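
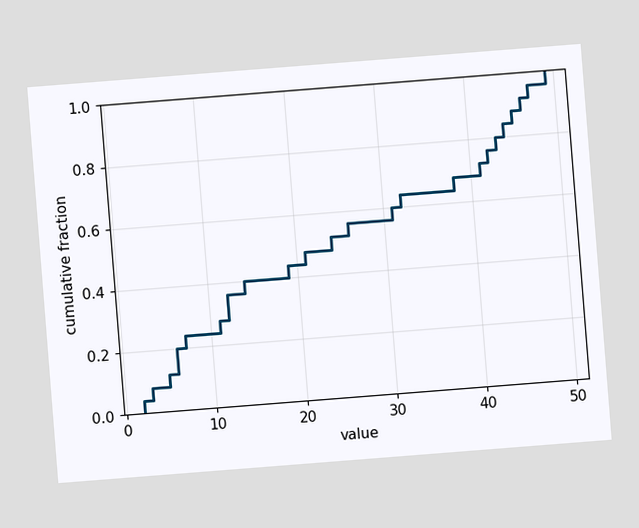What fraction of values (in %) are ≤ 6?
The chart is tilted about 4° counter-clockwise. At x=6 the ECDF step is at 20%.

20%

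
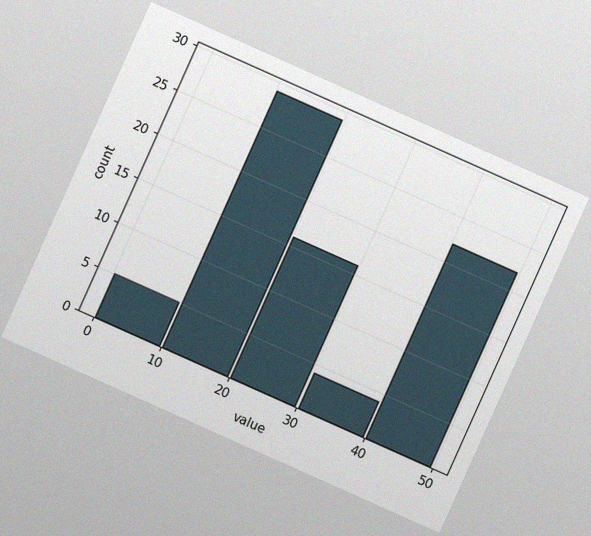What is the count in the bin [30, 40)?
4

The chart is tilted about 24° clockwise, with some photo noise. The [30, 40) bin has height 4.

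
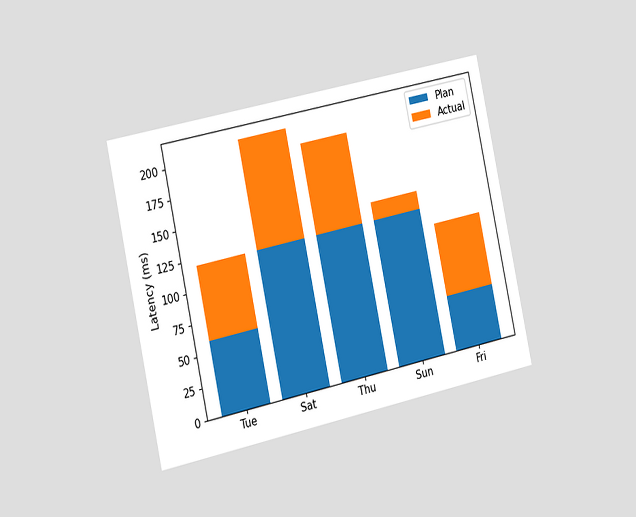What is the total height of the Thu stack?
The chart is tilted about 12° counter-clockwise and viewed slightly from the left. The Thu stack's top reaches 195ms on the y-axis.

195ms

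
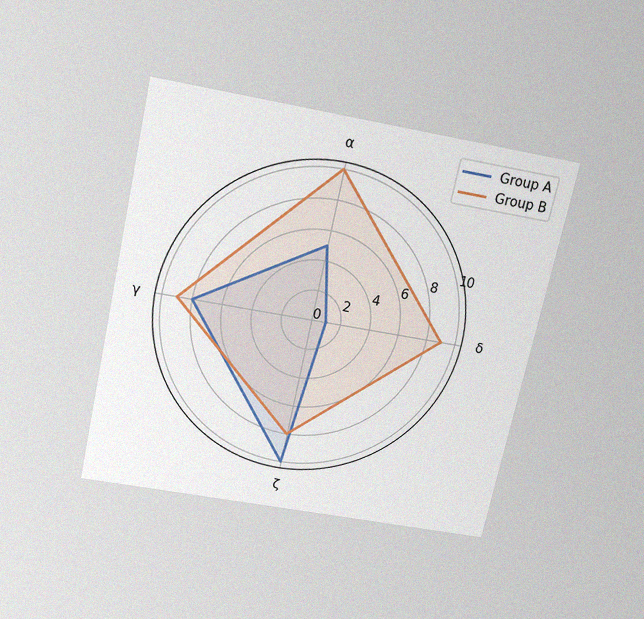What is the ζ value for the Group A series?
The chart is tilted about 12° clockwise and viewed slightly from above, with some photo noise. On the ζ axis, Group A reaches 10.

10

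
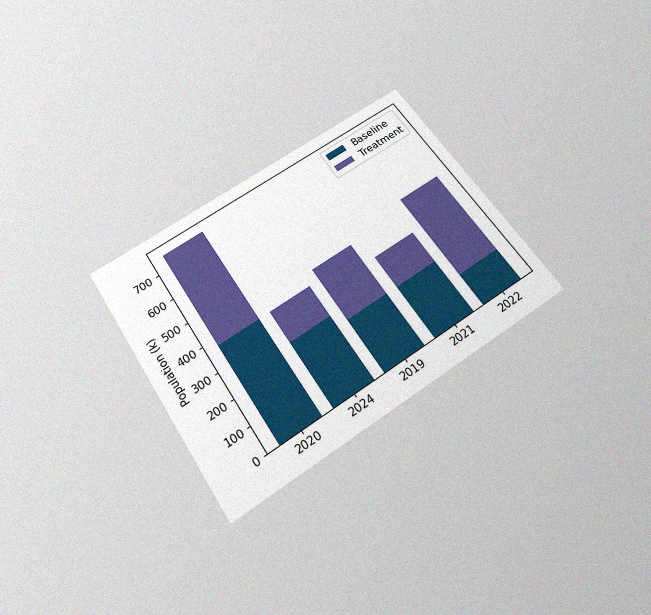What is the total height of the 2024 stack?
378k

The chart is tilted about 33° counter-clockwise and viewed slightly from below, with some photo noise. The 2024 stack's top reaches 378k on the y-axis.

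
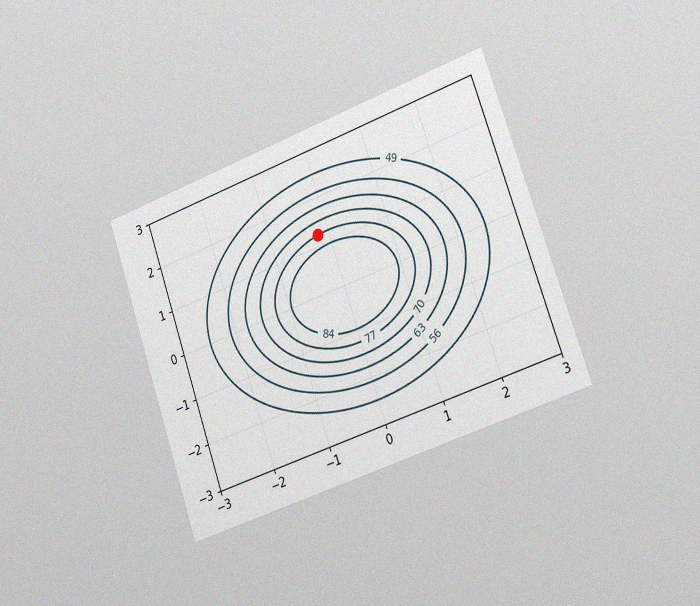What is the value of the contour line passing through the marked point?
The chart is tilted about 19° counter-clockwise and viewed slightly from the right, with some photo noise. The marked point sits on the contour labelled 77.

77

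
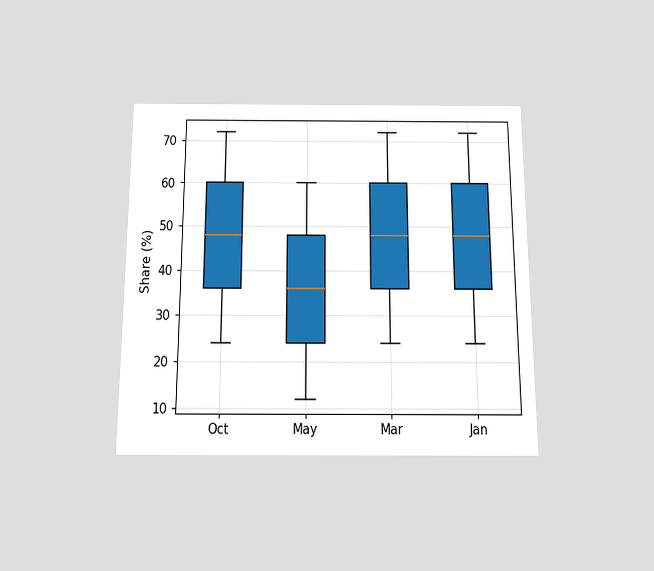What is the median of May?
The chart is viewed slightly from below. The median line in the May box sits at 36%.

36%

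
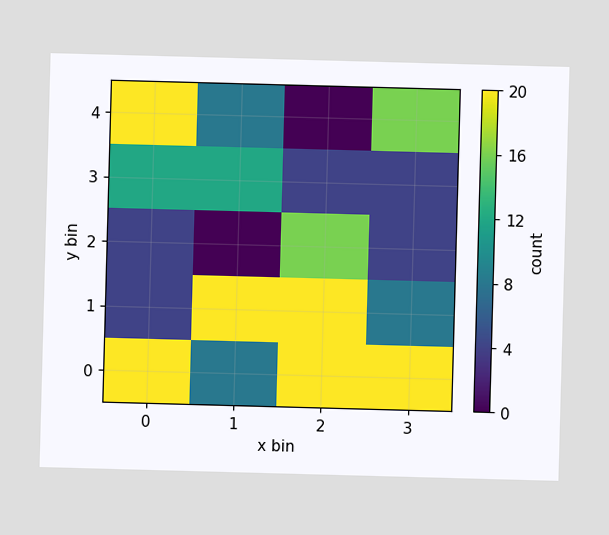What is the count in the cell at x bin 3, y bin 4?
16

Matching the cell (3, 4) against the colorbar gives 16.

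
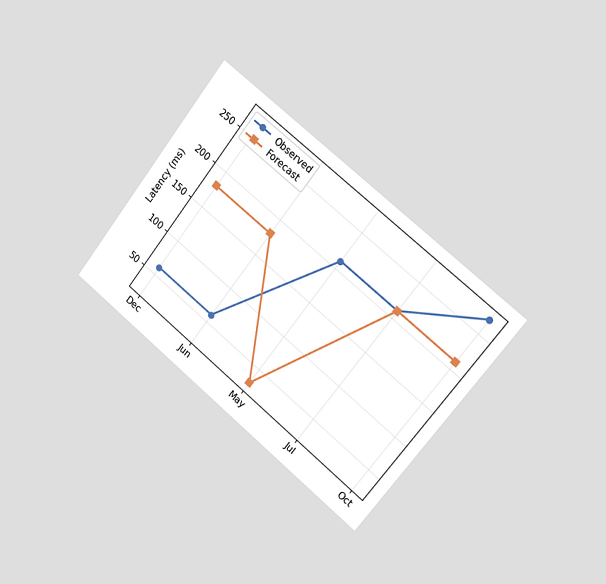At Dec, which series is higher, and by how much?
The chart is tilted about 38° clockwise and viewed slightly from the right. At Dec, Forecast sits above the other line by 120ms.

Forecast, by 120ms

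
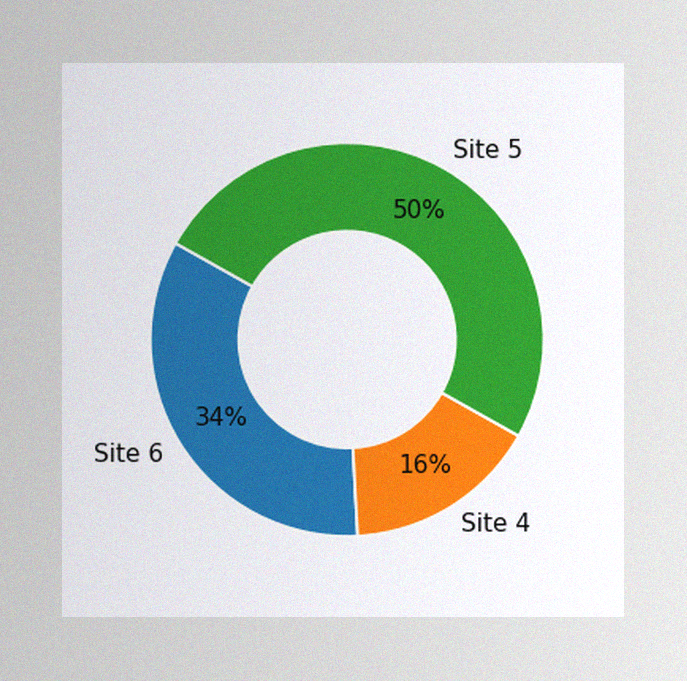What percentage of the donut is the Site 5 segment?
The image has some photo noise and uneven lighting. The Site 5 segment takes up 50% of the ring.

50%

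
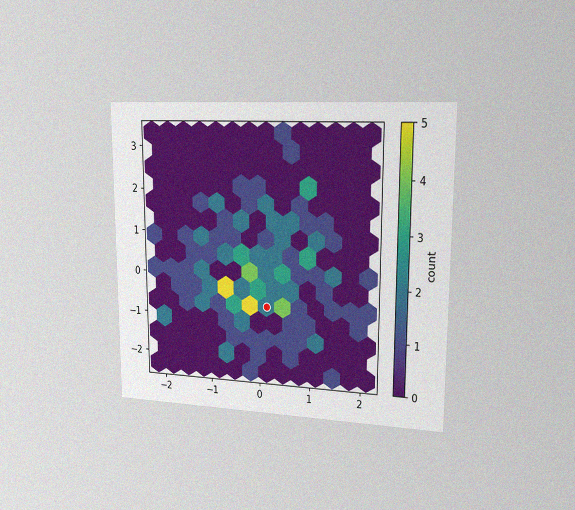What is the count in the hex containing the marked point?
The chart is viewed slightly from the right, with some photo noise. The marked hex reads 2 on the colorbar.

2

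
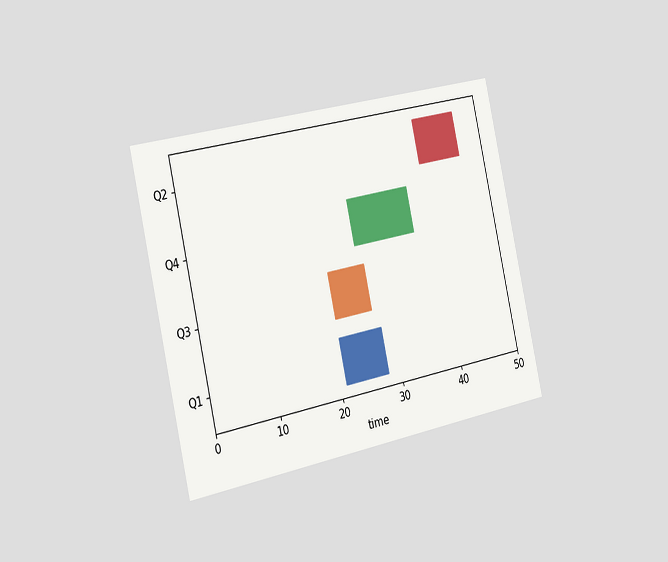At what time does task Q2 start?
39

The chart is tilted about 13° counter-clockwise and viewed slightly from the left. The Q2 bar begins at t=39.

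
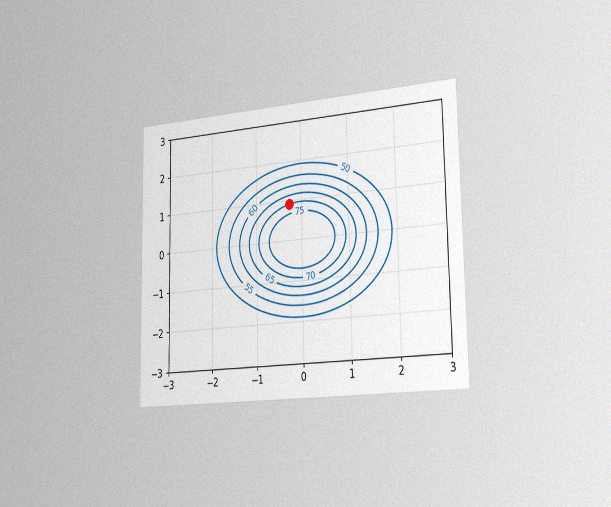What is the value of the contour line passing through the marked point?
70

The chart is viewed slightly from the right, with some photo noise. The marked point sits on the contour labelled 70.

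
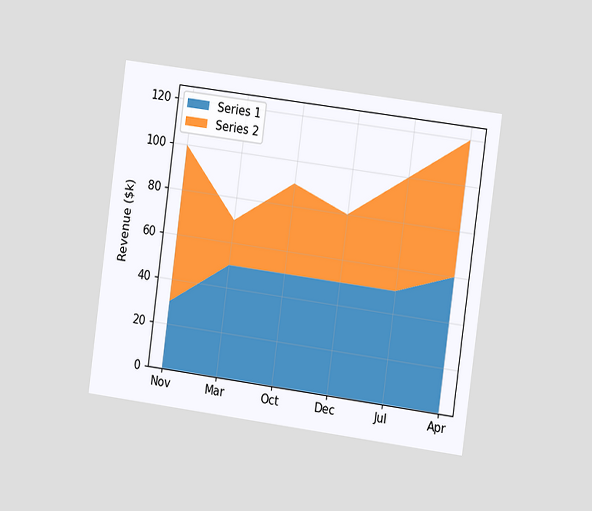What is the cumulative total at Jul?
The chart is tilted about 8° clockwise and viewed slightly from the right. The stacked total at Jul reaches $100k.

$100k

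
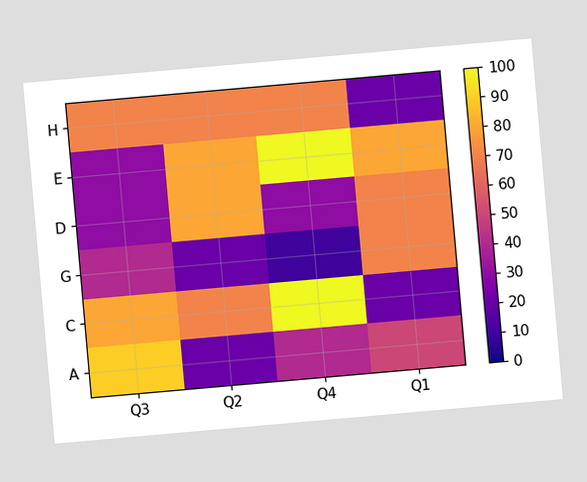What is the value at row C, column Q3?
The chart is tilted about 5° counter-clockwise. Matching cell (C, Q3) against the colorbar gives 80.

80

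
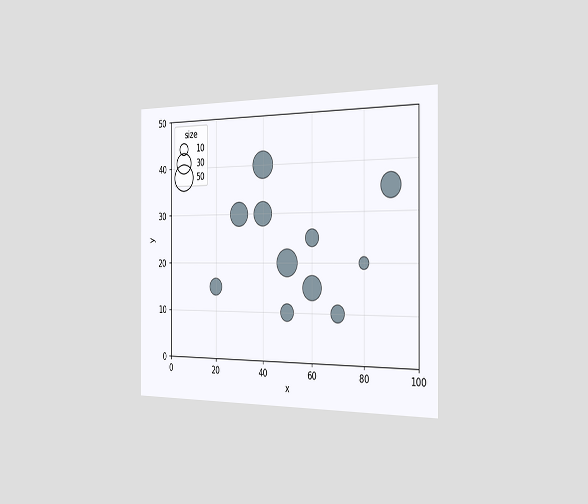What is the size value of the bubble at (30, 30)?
The chart is viewed slightly from the right. Matching the bubble at (30, 30) against the size legend gives 40.

40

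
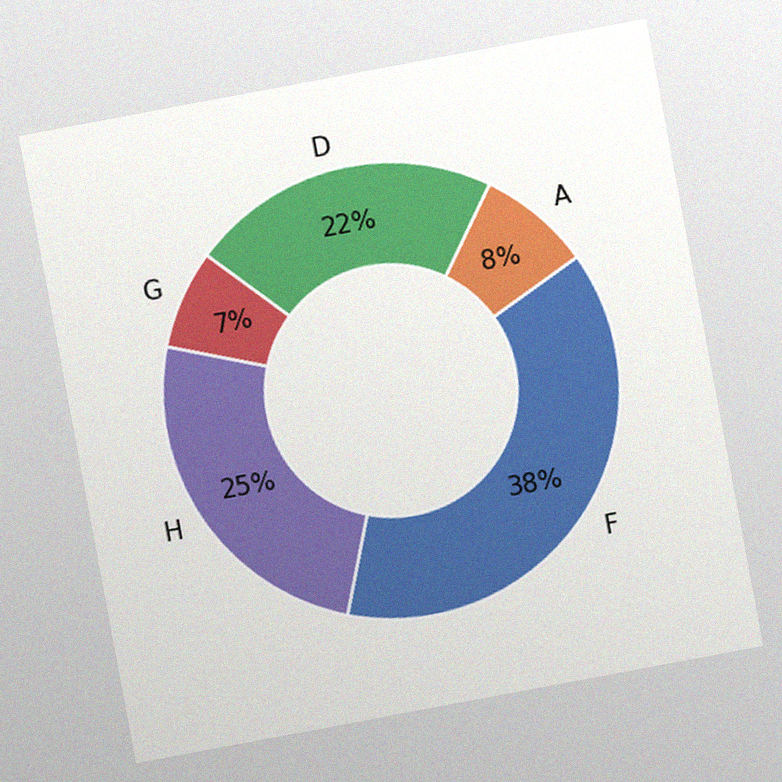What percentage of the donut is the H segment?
25%

The chart is tilted about 11° counter-clockwise, with some photo noise. The H segment takes up 25% of the ring.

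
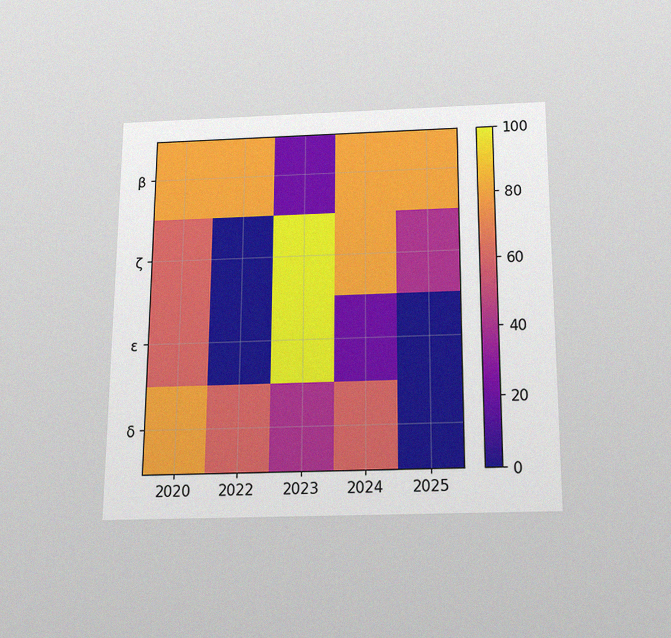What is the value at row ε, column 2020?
60

The chart is viewed slightly from below, with some photo noise. Matching cell (ε, 2020) against the colorbar gives 60.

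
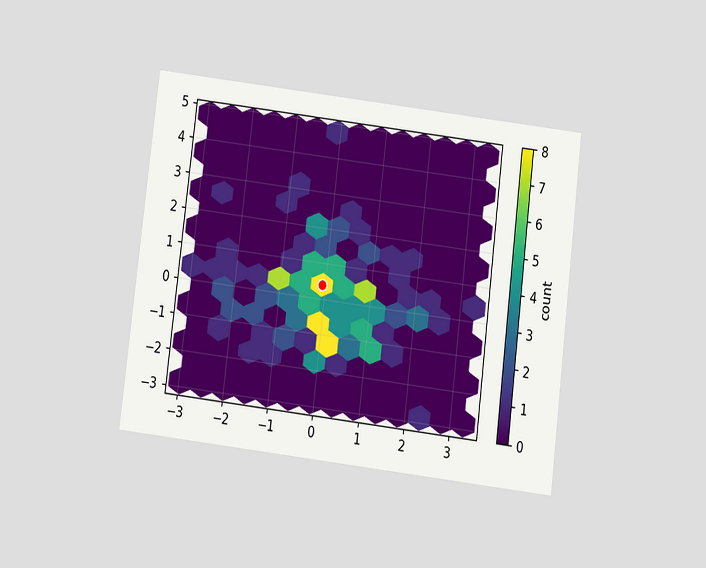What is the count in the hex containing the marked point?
The chart is tilted about 7° clockwise and viewed slightly from below. The marked hex reads 8 on the colorbar.

8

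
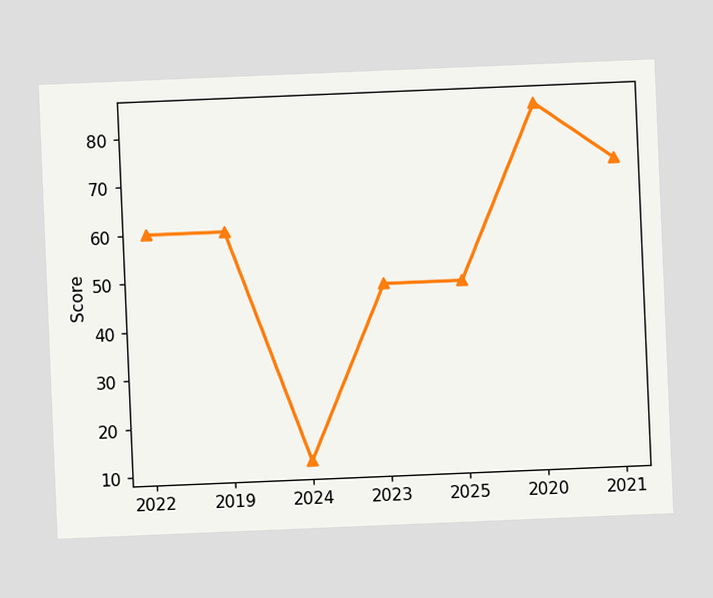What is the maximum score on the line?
The chart is tilted about 2° counter-clockwise. The highest point is at 2020, and reading across to the y-axis gives 84.

84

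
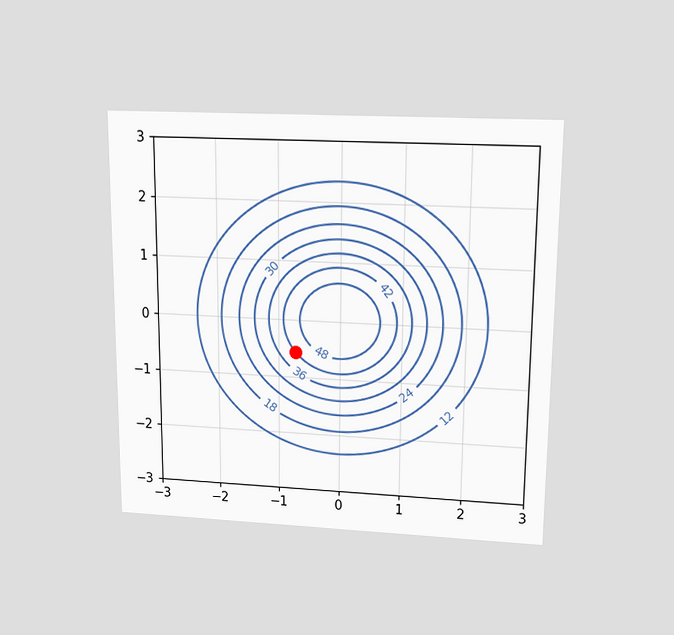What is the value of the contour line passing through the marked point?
42

The chart is viewed slightly from above. The marked point sits on the contour labelled 42.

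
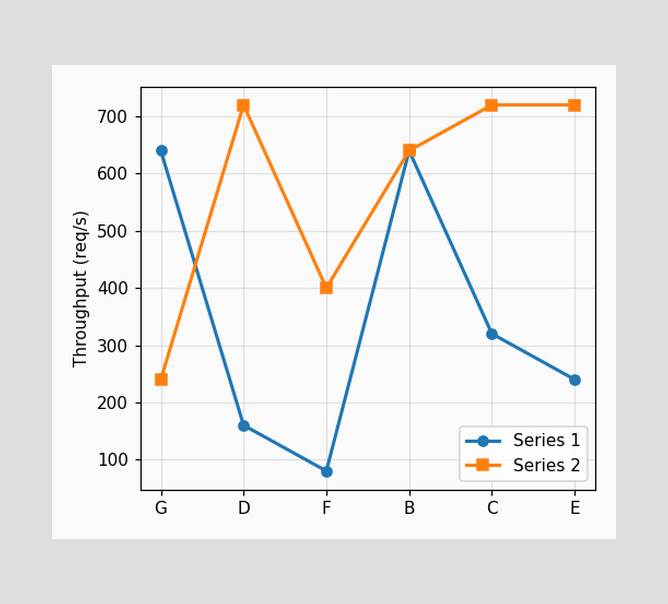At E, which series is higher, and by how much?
At E, Series 2 sits above the other line by 480req/s.

Series 2, by 480req/s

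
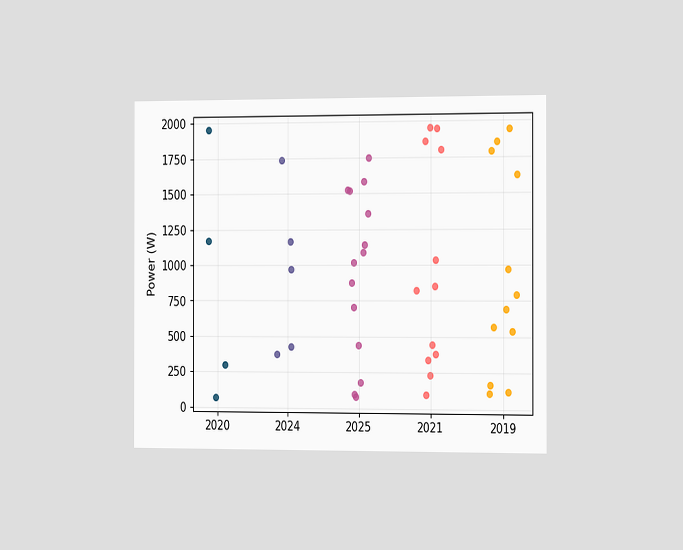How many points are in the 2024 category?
5

The chart is viewed slightly from the right. Counting the markers in the 2024 column gives 5.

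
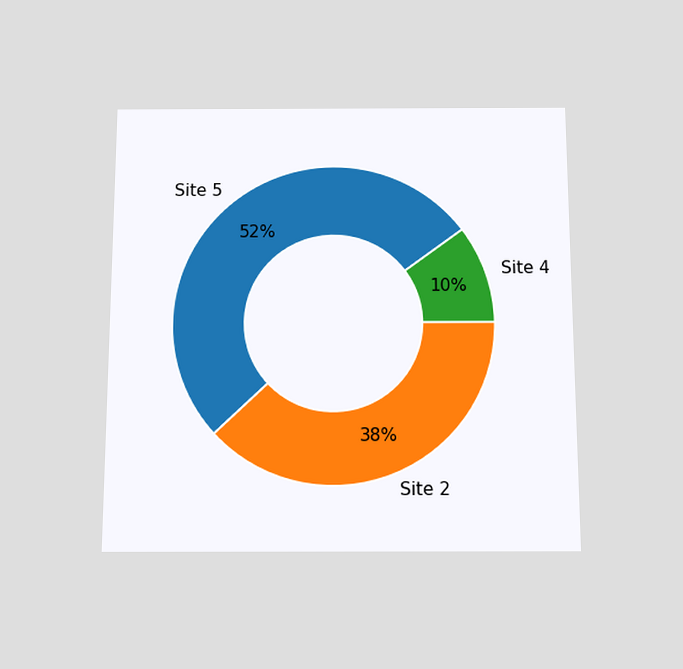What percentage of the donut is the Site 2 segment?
38%

The chart is viewed slightly from below. The Site 2 segment takes up 38% of the ring.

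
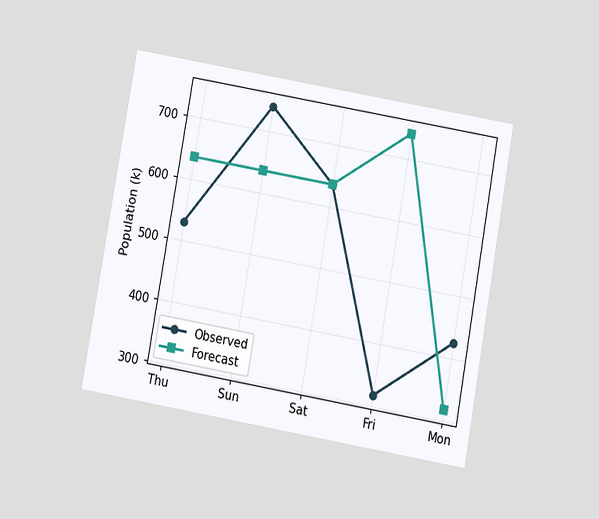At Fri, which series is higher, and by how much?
Forecast, by 424k

The chart is tilted about 10° clockwise and viewed slightly from below. At Fri, Forecast sits above the other line by 424k.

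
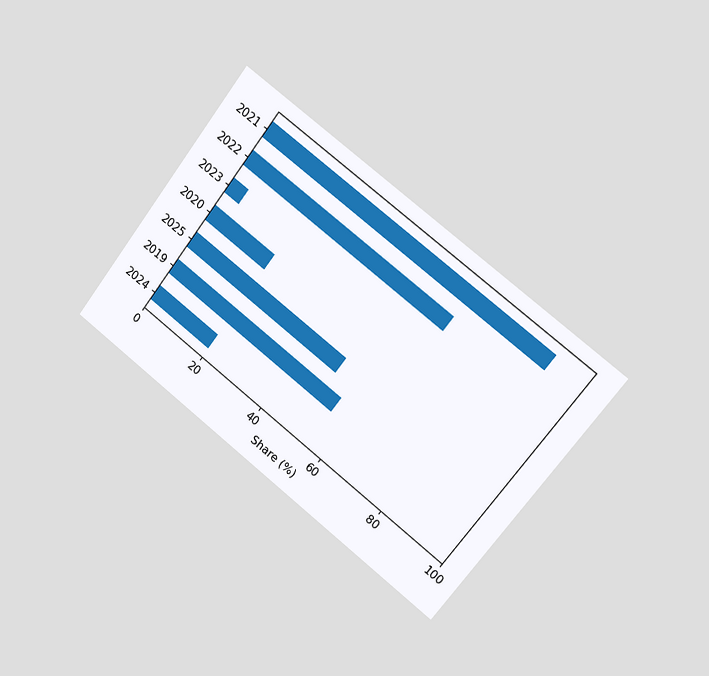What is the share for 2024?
20%

The chart is tilted about 38° clockwise and viewed slightly from the right. Reading along the chart's x-axis, the 2024 bar reaches 20%.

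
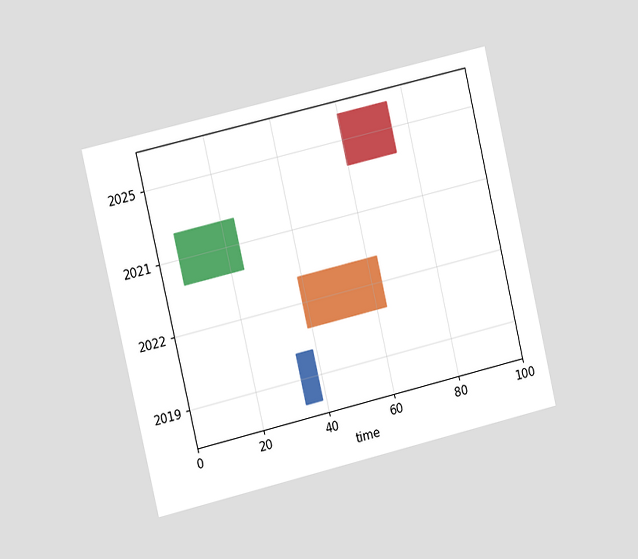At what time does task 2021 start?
6

The chart is tilted about 13° counter-clockwise and viewed slightly from the left. The 2021 bar begins at t=6.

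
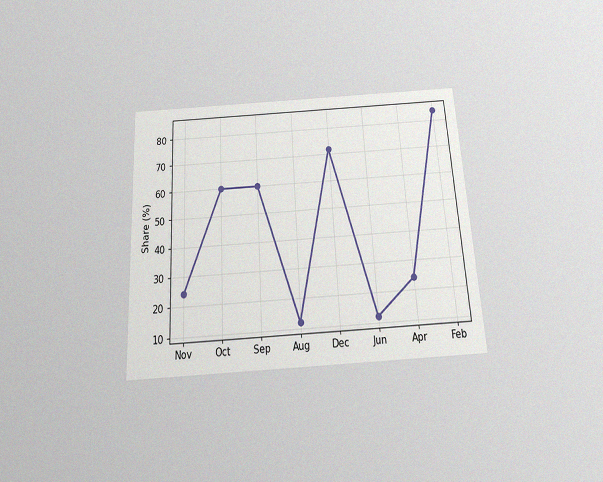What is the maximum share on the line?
84%

The chart is tilted about 3° counter-clockwise and viewed slightly from below, with some photo noise. The highest point is at Feb, and reading across to the y-axis gives 84%.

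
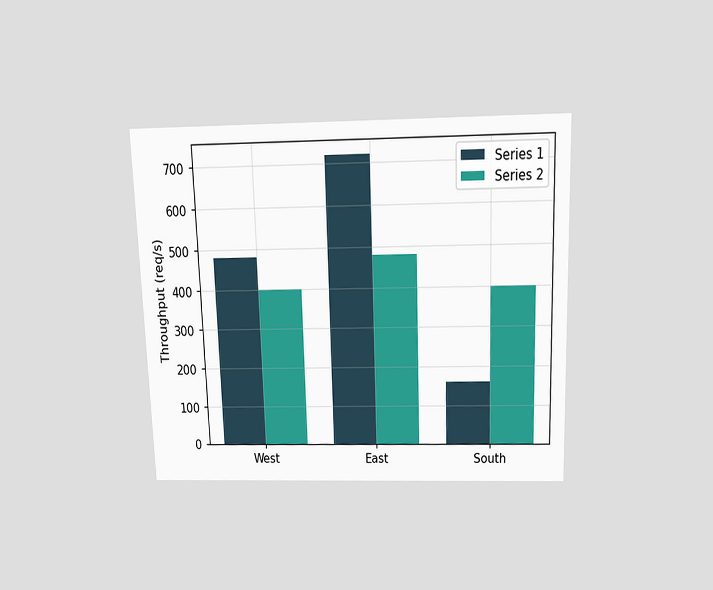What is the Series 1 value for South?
160req/s

The chart is viewed slightly from above. The Series 1 bar at South reaches 160req/s on the y-axis.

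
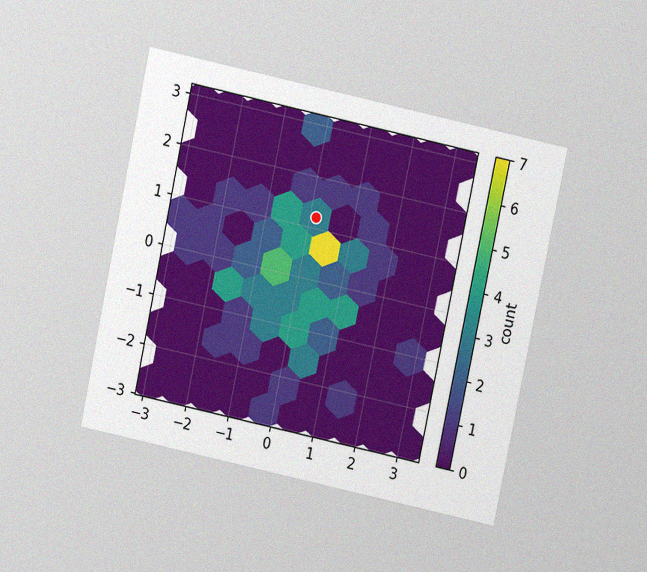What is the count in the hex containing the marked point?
The chart is tilted about 12° clockwise and viewed slightly from above, with some photo noise. The marked hex reads 3 on the colorbar.

3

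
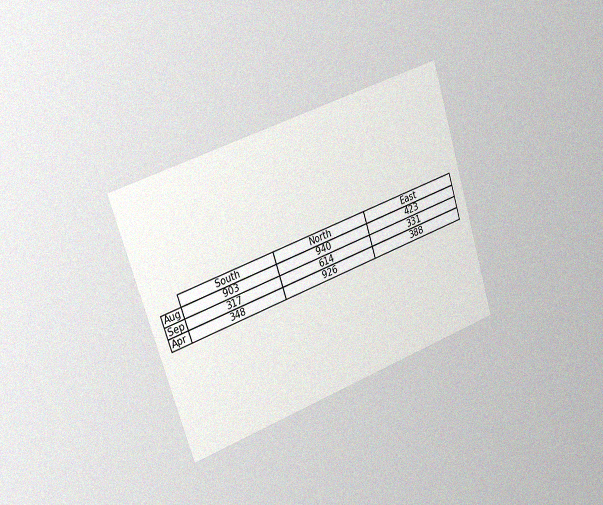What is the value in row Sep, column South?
317

The chart is tilted about 18° counter-clockwise and viewed slightly from the left, with some photo noise. The (Sep, South) cell reads 317.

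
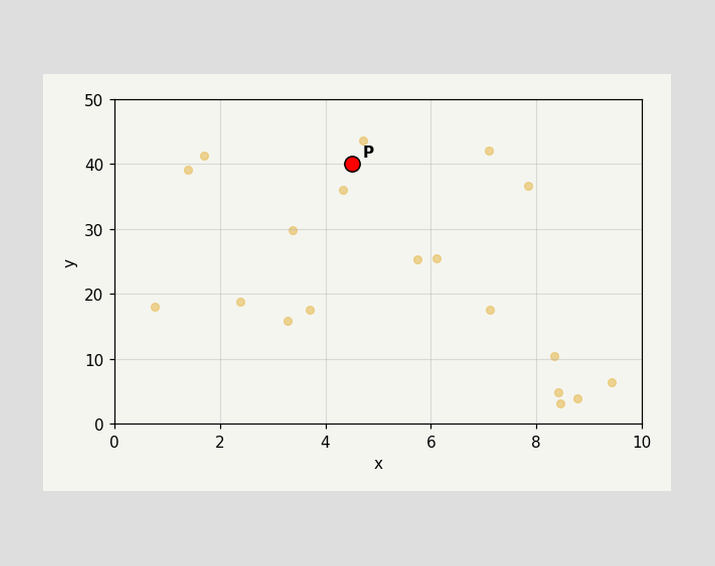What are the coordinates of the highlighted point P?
Following the gridlines from P to each axis, P sits at (4.5, 40).

(4.5, 40)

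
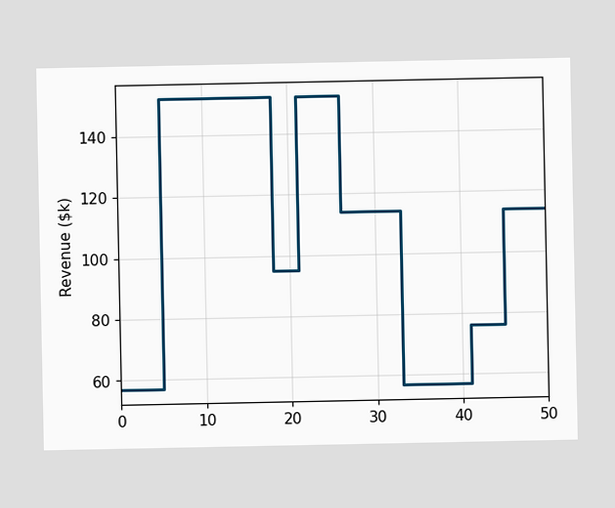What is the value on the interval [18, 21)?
$95k

On [18, 21) the step sits at $95k.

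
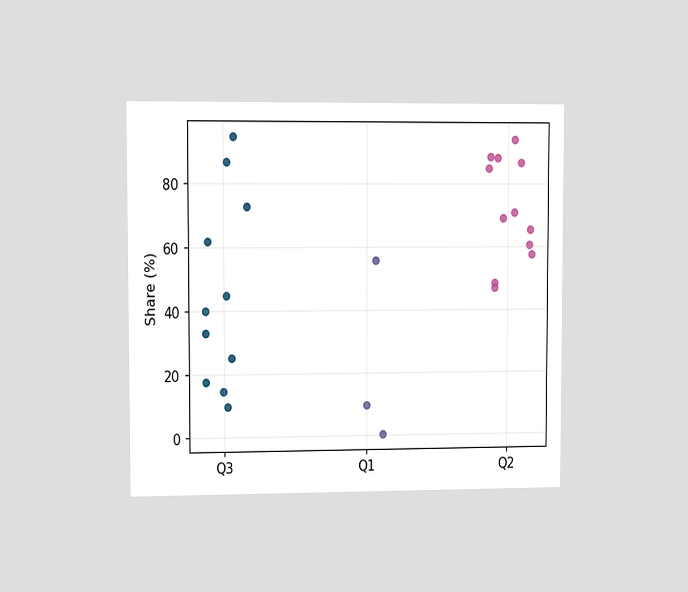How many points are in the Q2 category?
The chart is viewed slightly from the left. Counting the markers in the Q2 column gives 12.

12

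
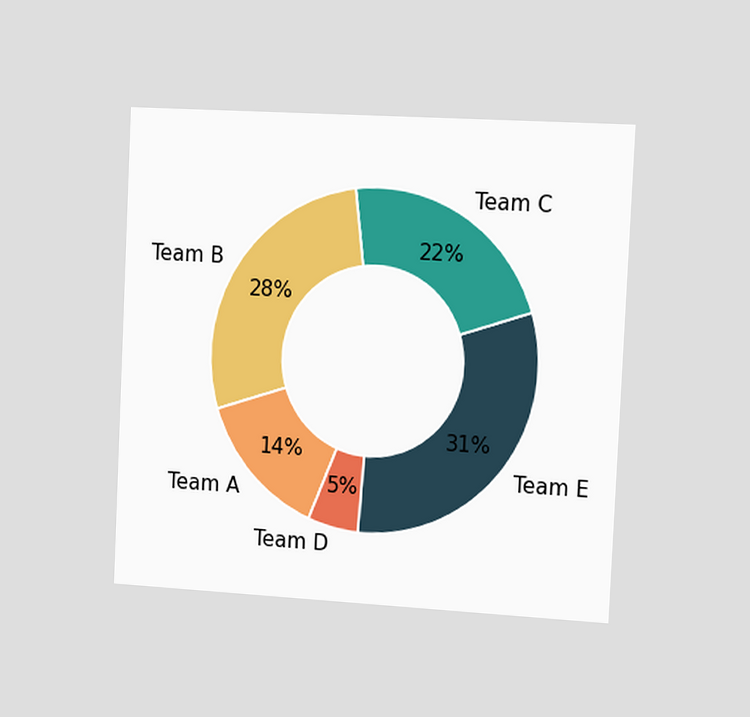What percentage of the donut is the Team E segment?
The chart is tilted about 3° clockwise and viewed slightly from the right. The Team E segment takes up 31% of the ring.

31%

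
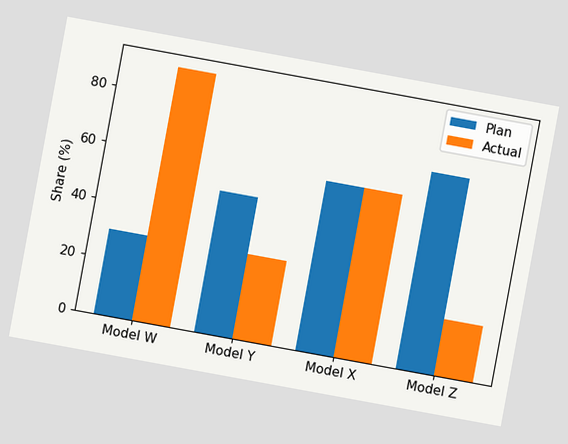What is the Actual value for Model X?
The chart is tilted about 10° clockwise. The Actual bar at Model X reaches 60% on the y-axis.

60%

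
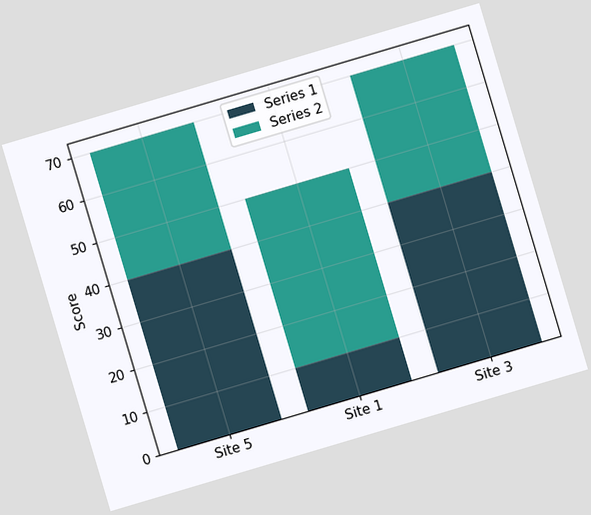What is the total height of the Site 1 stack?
The chart is tilted about 17° counter-clockwise. The Site 1 stack's top reaches 50 on the y-axis.

50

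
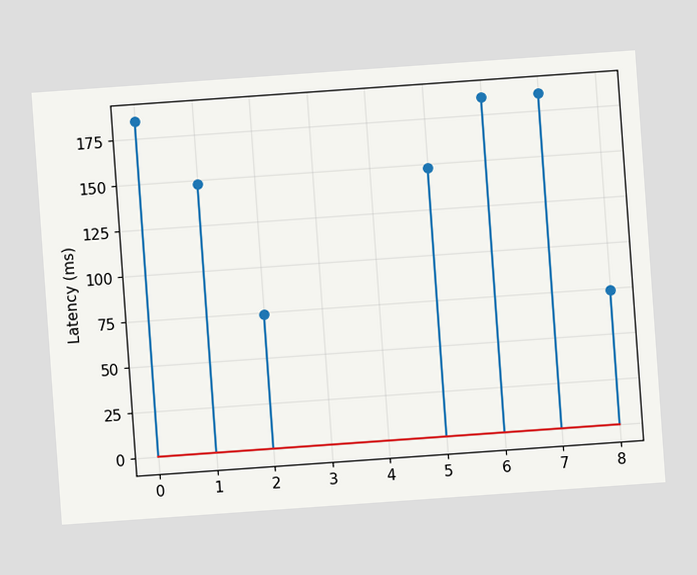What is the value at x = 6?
The chart is tilted about 4° counter-clockwise. The stem at x=6 reaches 185ms.

185ms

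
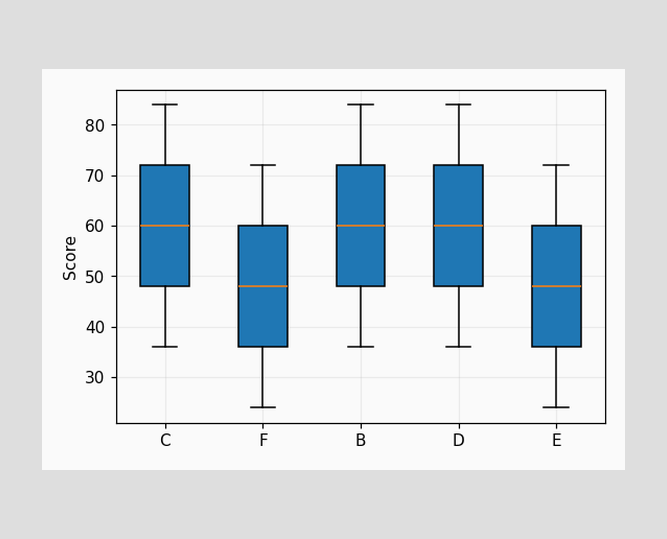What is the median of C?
60

The median line in the C box sits at 60.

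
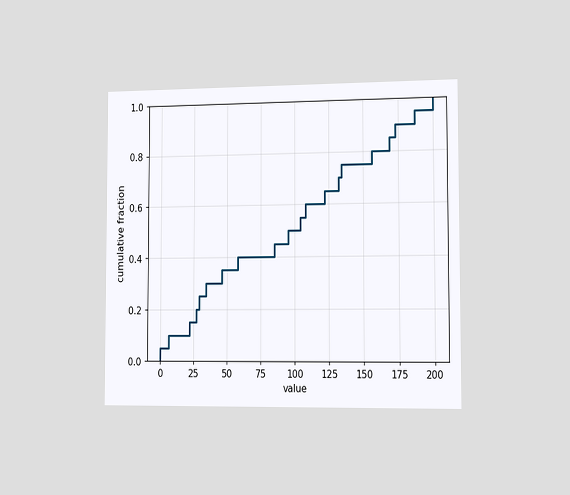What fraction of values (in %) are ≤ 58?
The chart is viewed slightly from the right. At x=58 the ECDF step is at 40%.

40%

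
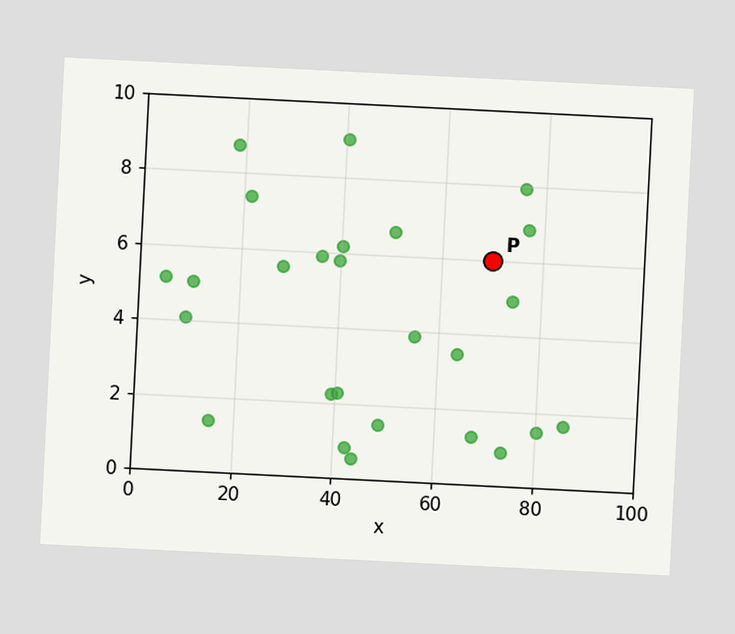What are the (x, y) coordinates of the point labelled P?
(70, 6)

The chart is tilted about 3° clockwise. Following the gridlines from P to each axis, P sits at (70, 6).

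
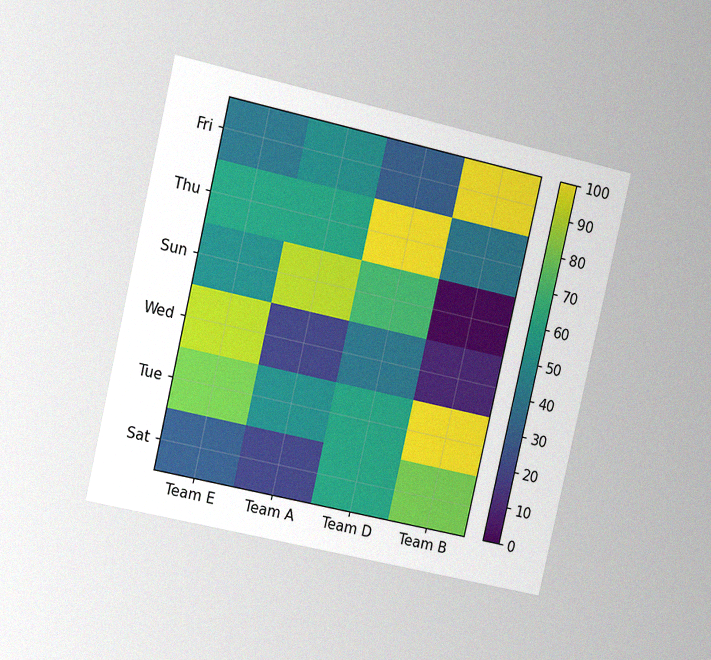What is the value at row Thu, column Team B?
40

The chart is tilted about 13° clockwise and viewed slightly from the left, with some photo noise. Matching cell (Thu, Team B) against the colorbar gives 40.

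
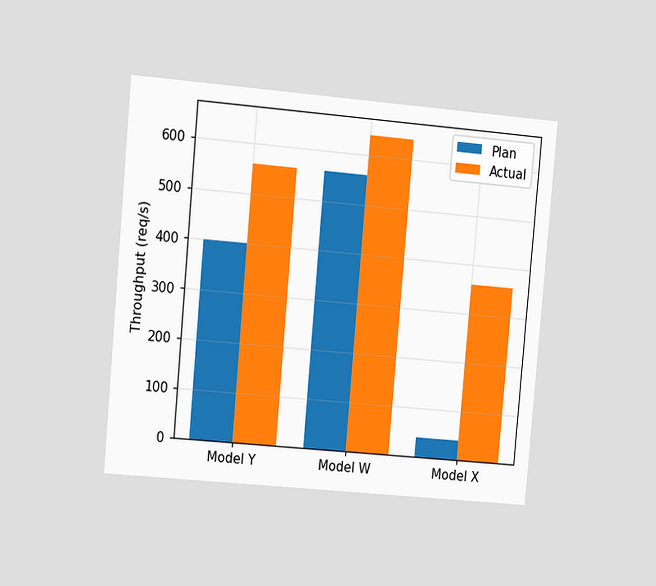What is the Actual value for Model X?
360req/s

The chart is tilted about 5° clockwise and viewed at a slight angle. The Actual bar at Model X reaches 360req/s on the y-axis.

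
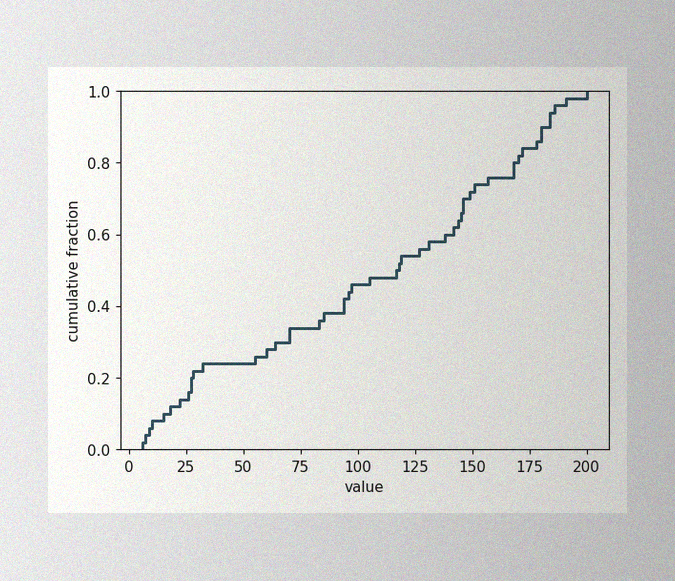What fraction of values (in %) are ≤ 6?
The image has some photo noise and uneven lighting. At x=6 the ECDF step is at 2%.

2%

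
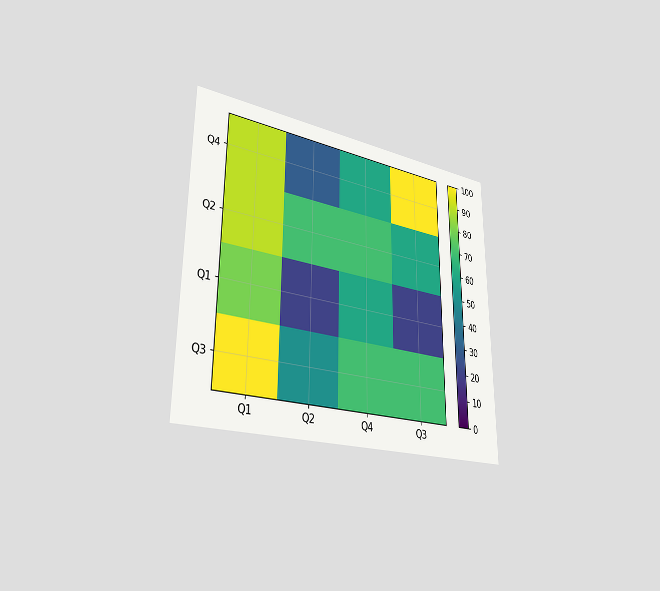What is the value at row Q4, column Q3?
100

The chart is viewed slightly from the left. Matching cell (Q4, Q3) against the colorbar gives 100.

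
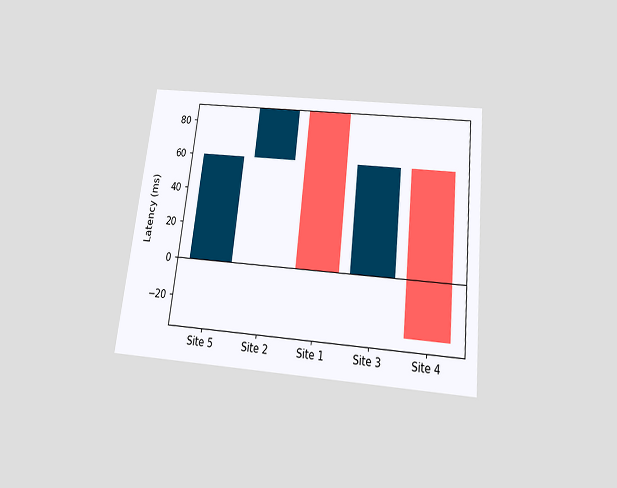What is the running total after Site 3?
The chart is tilted about 6° clockwise and viewed slightly from below. After Site 3 the running total reaches 60ms.

60ms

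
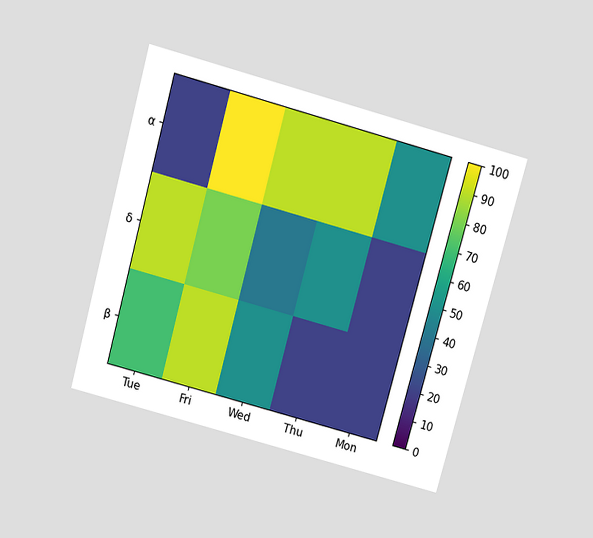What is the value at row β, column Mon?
20

The chart is tilted about 15° clockwise and viewed slightly from above. Matching cell (β, Mon) against the colorbar gives 20.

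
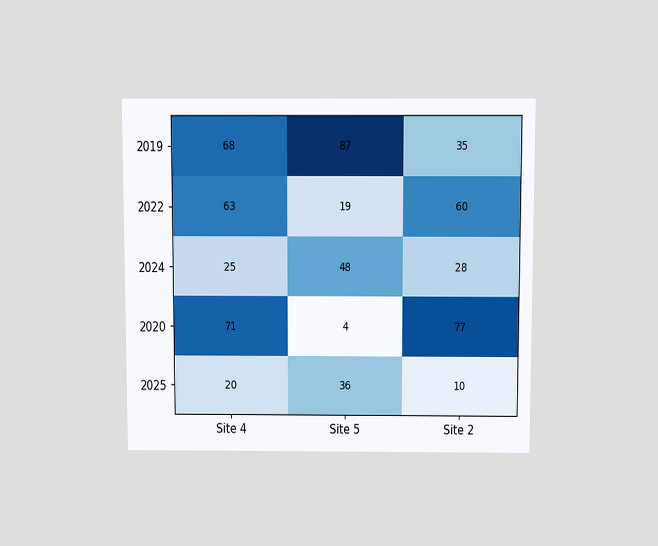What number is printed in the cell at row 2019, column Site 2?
35

The chart is viewed slightly from above. The (2019, Site 2) cell reads 35.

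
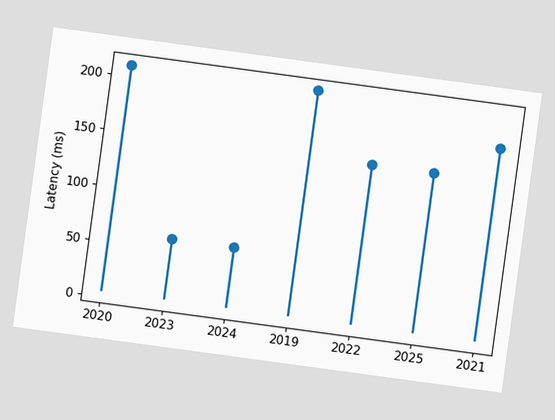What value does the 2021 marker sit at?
The chart is tilted about 8° clockwise. The 2021 marker sits at 180ms.

180ms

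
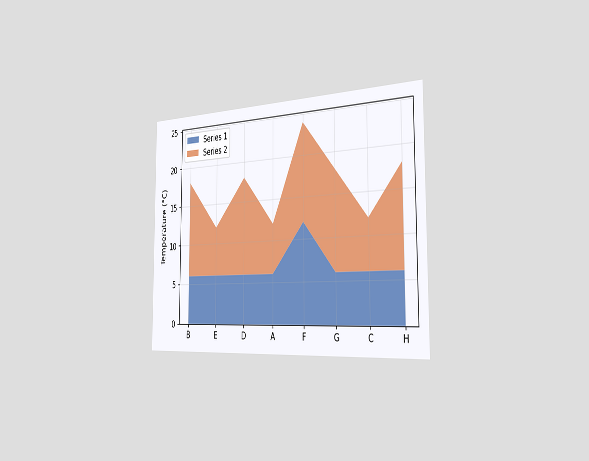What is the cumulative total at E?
The chart is viewed slightly from the right. The stacked total at E reaches 12°C.

12°C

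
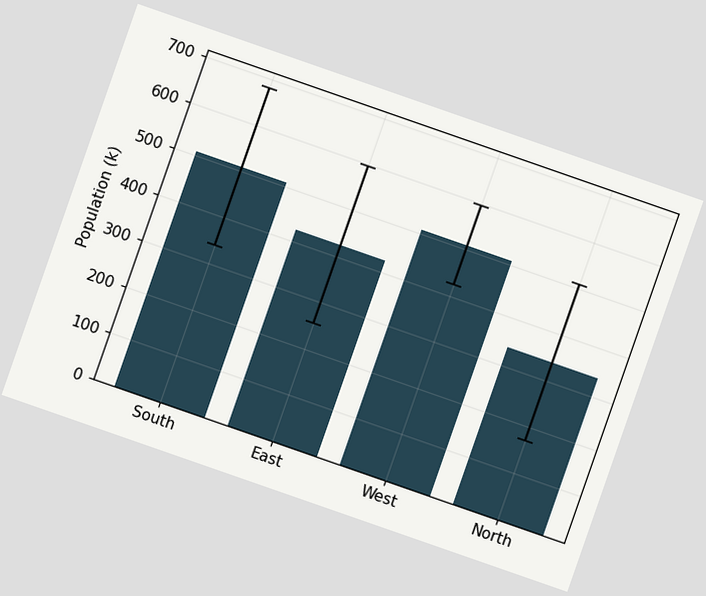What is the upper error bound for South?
The chart is tilted about 19° clockwise. The South bar's upper whisker reaches 680k.

680k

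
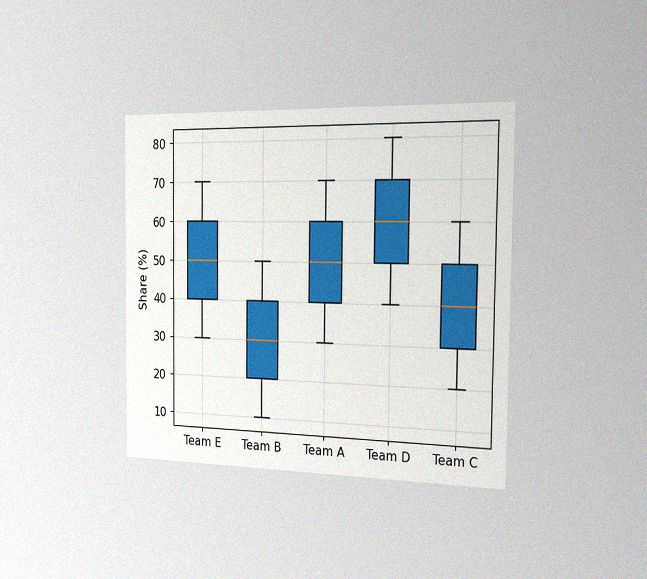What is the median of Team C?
40%

The chart is viewed slightly from the right, with some photo noise. The median line in the Team C box sits at 40%.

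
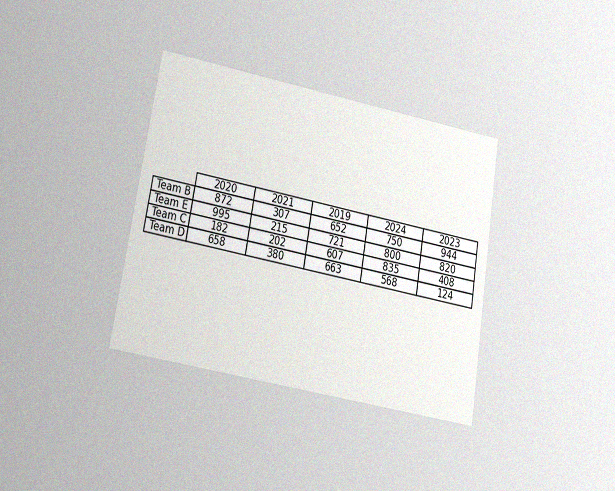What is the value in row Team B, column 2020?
872

The chart is tilted about 9° clockwise and viewed at a slight angle, with some photo noise. The (Team B, 2020) cell reads 872.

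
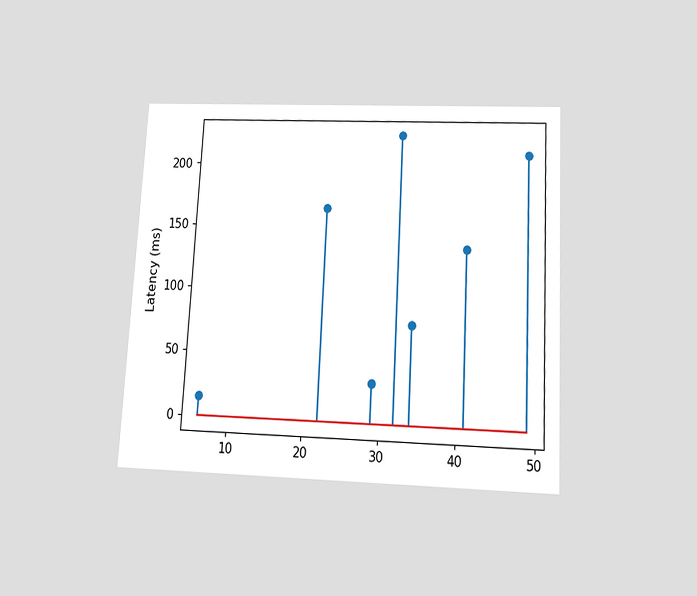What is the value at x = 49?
The chart is tilted about 3° clockwise and viewed slightly from below. The stem at x=49 reaches 210ms.

210ms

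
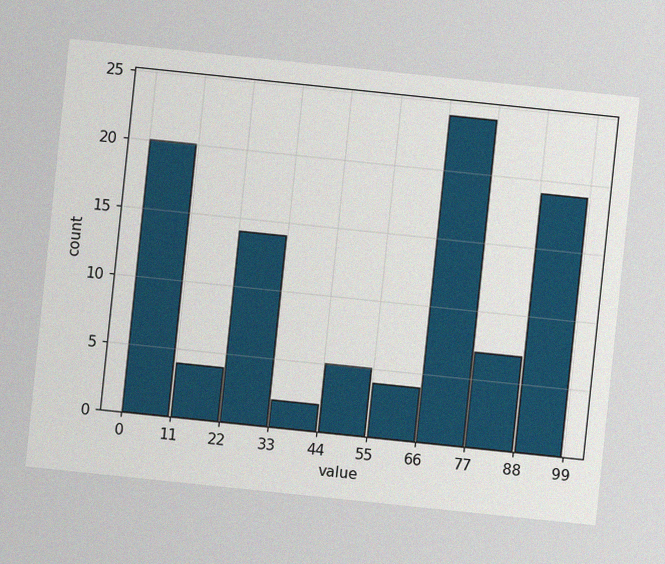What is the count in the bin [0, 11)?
20

The chart is tilted about 6° clockwise, with some photo noise. The [0, 11) bin has height 20.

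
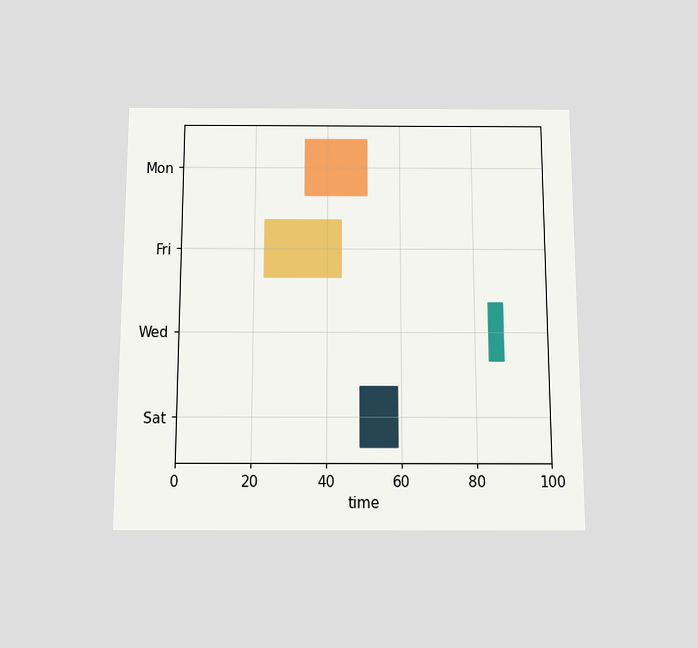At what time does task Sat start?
The chart is viewed slightly from below. The Sat bar begins at t=49.

49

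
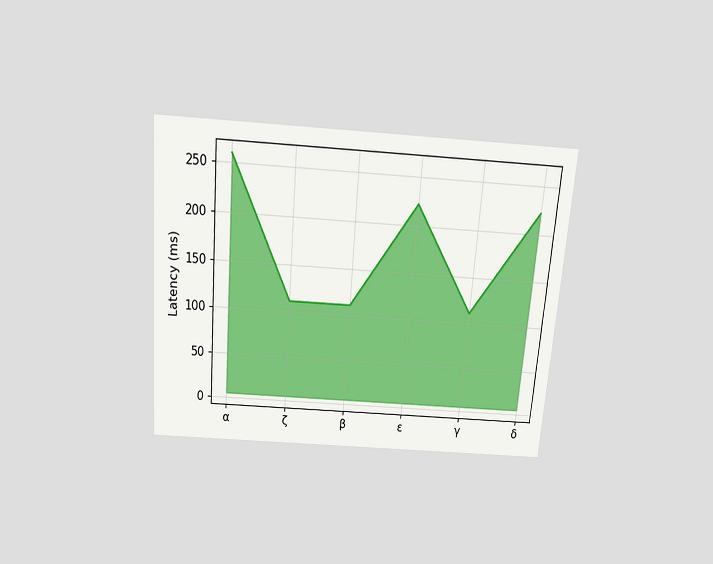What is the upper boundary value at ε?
222ms

The chart is tilted about 5° clockwise and viewed slightly from above. At ε the upper boundary is at 222ms.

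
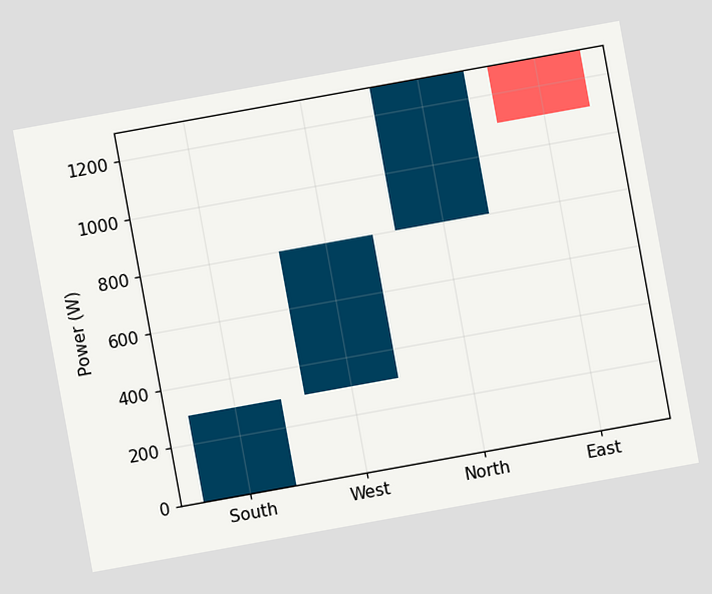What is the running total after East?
1100W

The chart is tilted about 10° counter-clockwise. After East the running total reaches 1100W.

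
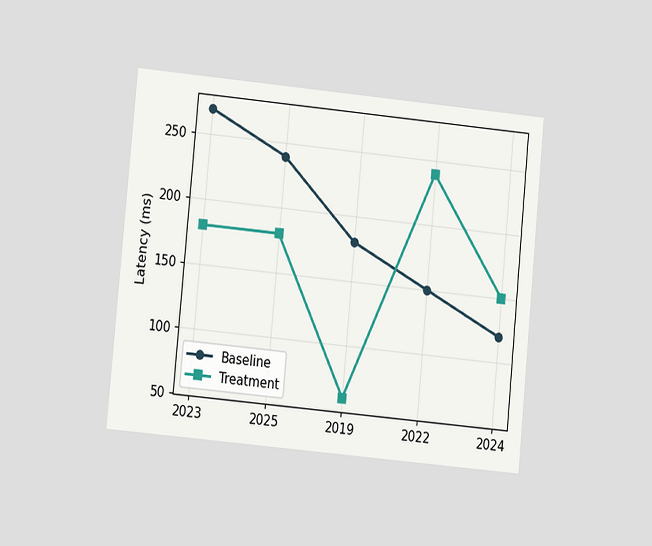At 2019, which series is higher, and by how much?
The chart is tilted about 5° clockwise and viewed at a slight angle. At 2019, Baseline sits above the other line by 120ms.

Baseline, by 120ms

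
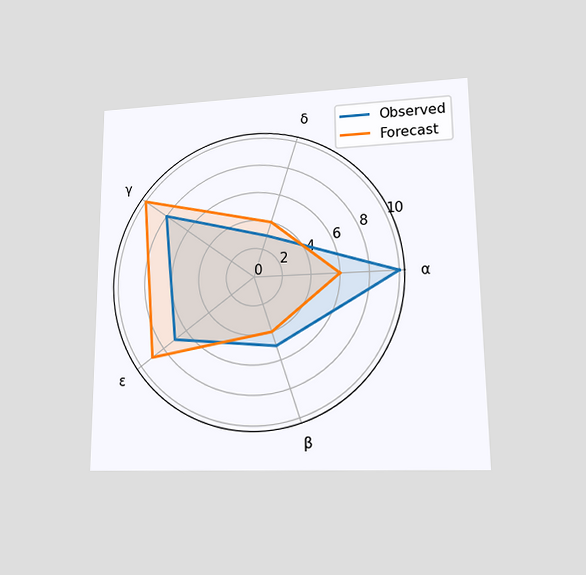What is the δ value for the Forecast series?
4

The chart is viewed at a slight angle. On the δ axis, Forecast reaches 4.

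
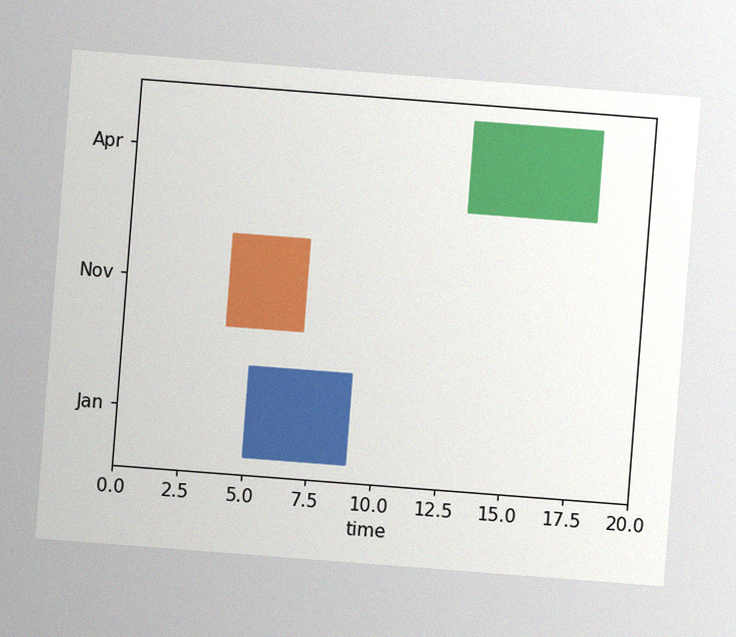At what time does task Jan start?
The chart is tilted about 4° clockwise, with some photo noise. The Jan bar begins at t=5.

5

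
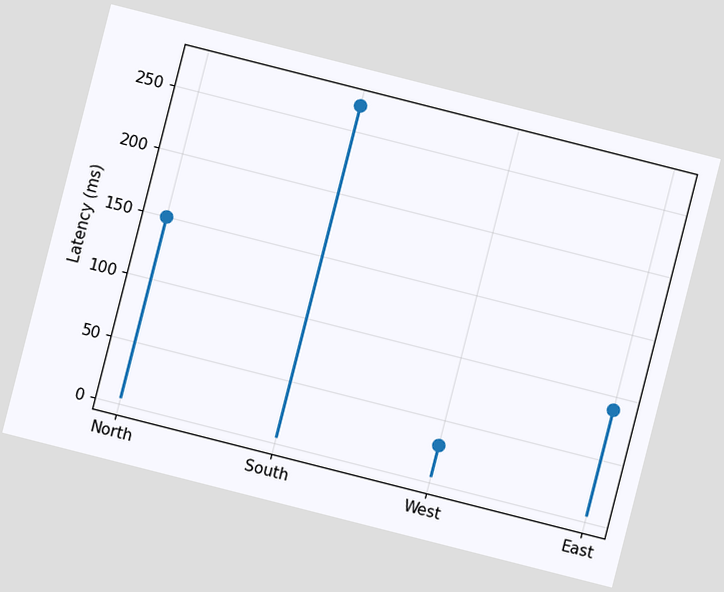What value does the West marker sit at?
The chart is tilted about 14° clockwise. The West marker sits at 30ms.

30ms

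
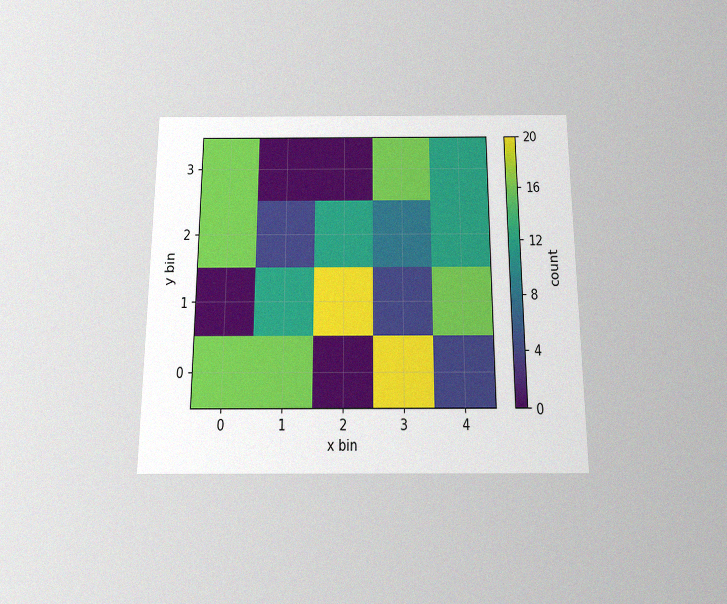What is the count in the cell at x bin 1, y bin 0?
16

The chart is viewed slightly from below, with some photo noise. Matching the cell (1, 0) against the colorbar gives 16.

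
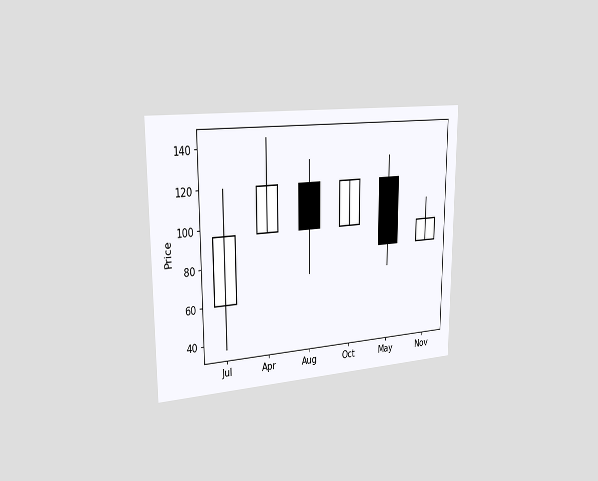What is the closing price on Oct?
The chart is viewed slightly from the left. The Oct candle closes at 120.

120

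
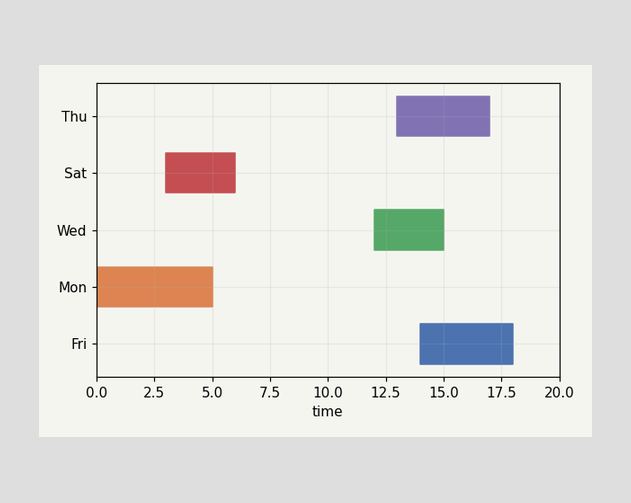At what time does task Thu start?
The Thu bar begins at t=13.

13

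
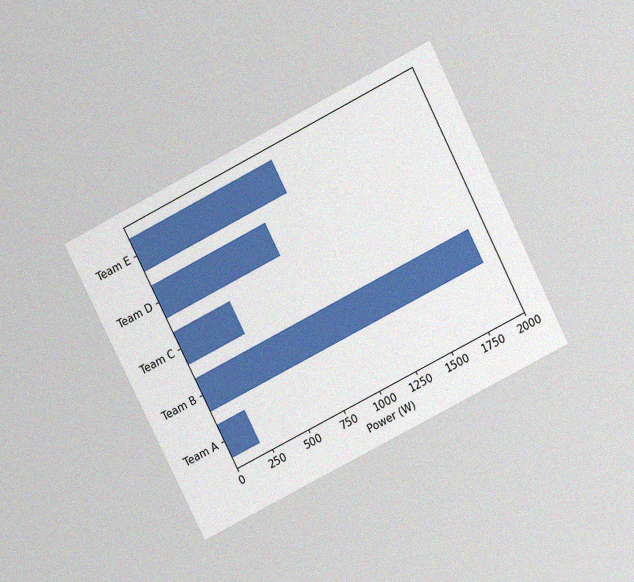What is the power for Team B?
1900W

The chart is tilted about 27° counter-clockwise and viewed slightly from above, with some photo noise. Reading along the chart's x-axis, the Team B bar reaches 1900W.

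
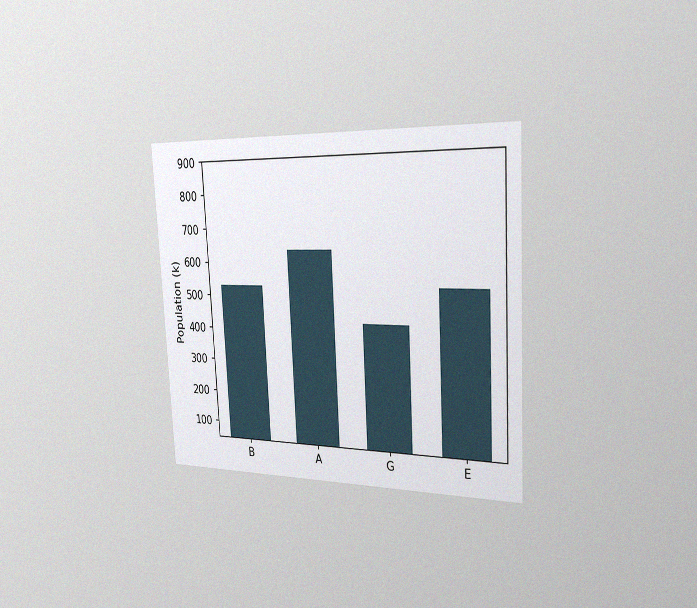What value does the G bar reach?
424k

The chart is tilted about 3° counter-clockwise and viewed slightly from the right, with some photo noise. Reading along the chart's y-axis, the G bar reaches 424k.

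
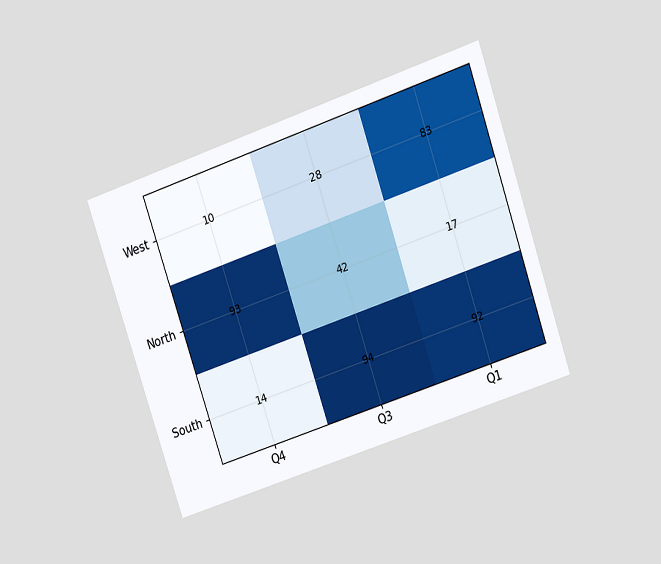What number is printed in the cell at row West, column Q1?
The chart is tilted about 19° counter-clockwise and viewed at a slight angle. The (West, Q1) cell reads 83.

83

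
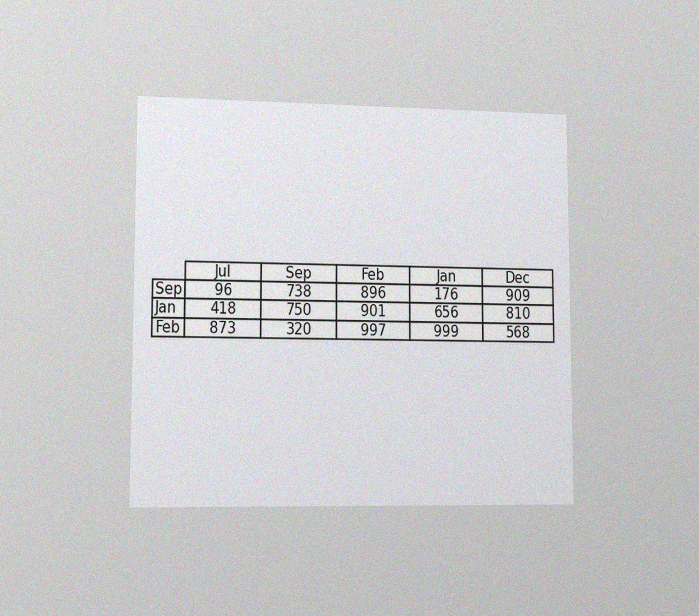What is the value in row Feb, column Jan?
The chart is viewed slightly from the left, with some photo noise. The (Feb, Jan) cell reads 999.

999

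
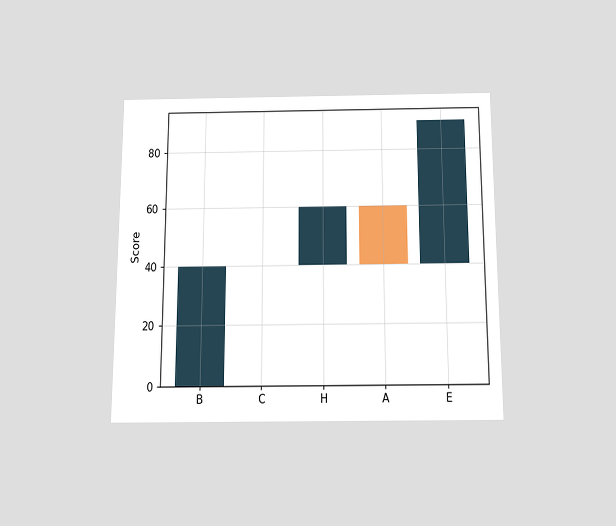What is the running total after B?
40

The chart is viewed slightly from below. After B the running total reaches 40.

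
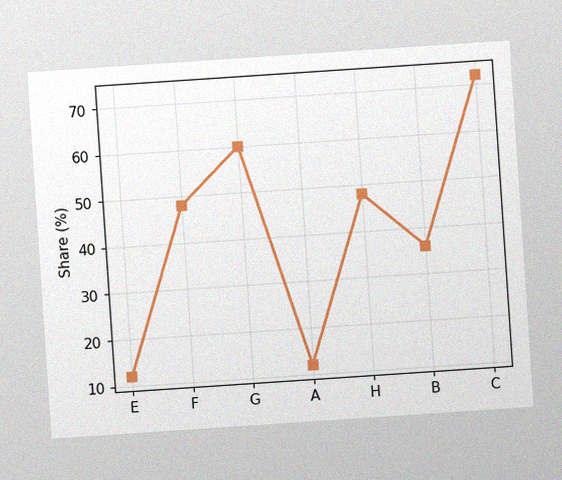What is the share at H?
The chart is tilted about 4° counter-clockwise, with some photo noise. At H, the line is at 48%.

48%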